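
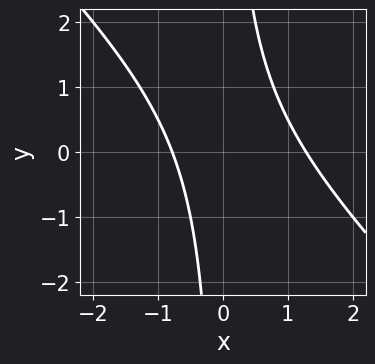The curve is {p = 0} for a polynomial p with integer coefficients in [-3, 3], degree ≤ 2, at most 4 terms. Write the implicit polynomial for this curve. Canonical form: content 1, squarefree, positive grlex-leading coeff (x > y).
1. Degree: no degree-1 curve has this shape, so deg p = 2.
2. From the axis intercepts and sections: the curve avoids every integer y-axis point in the box.
3. Together with the visible shape, these determine p as stated.

2*x^2 + 2*x*y - x - 2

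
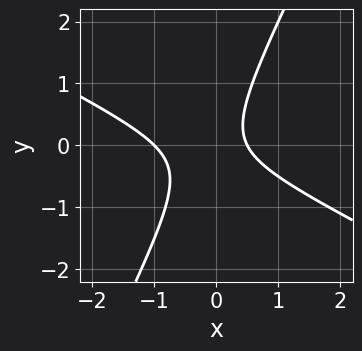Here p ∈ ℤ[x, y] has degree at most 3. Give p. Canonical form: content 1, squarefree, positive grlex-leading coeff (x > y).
1. The degree is 2 — the shape is more complex than any degree-1 curve.
2. From the visible intercepts: no y-intercept at any integer in the box; it meets the x-axis at x = -1 (among the integer gridlines).
3. Fitting integer coefficients to these (and the overall shape) gives p.

2*x^2 + 3*x*y - 2*y^2 + x - 1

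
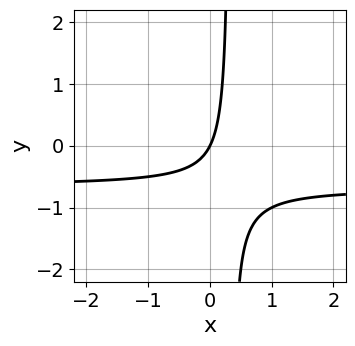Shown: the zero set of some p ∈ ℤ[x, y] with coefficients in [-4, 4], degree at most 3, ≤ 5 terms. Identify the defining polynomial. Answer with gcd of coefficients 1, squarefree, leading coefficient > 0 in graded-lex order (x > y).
3*x*y + 2*x - y

(a) The degree is 2 — the shape is more complex than any degree-1 curve.
(b) From the axis intercepts and sections: it crosses the x-axis at the gridline x = 0; it meets the y-axis at y = 0 (among the integer gridlines).
(c) Fitting integer coefficients to these (and the overall shape) gives p.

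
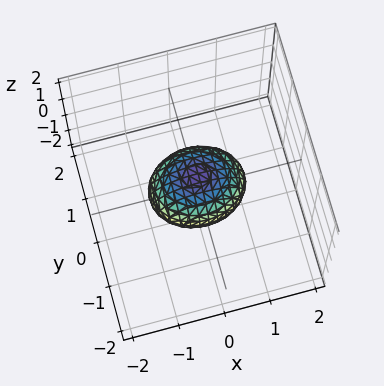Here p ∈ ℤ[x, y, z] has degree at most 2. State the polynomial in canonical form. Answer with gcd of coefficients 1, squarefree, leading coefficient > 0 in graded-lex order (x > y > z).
2*x^2 + 3*y^2 + 3*z^2 - 2

The degree is 2 — a closed, bounded, convex surface; a quadric.
Symmetries: the z ↦ −z reflection is a symmetry, so z appears only in even powers; it's symmetric under y → −y, forcing even powers of y; mirror symmetry x ↦ −x ⇒ only even powers of x.
Against the integer gridlines: among the integer gridlines, it crosses the x-axis at x ∈ {-1, 1}.
Fitting integer coefficients to these (and the overall shape) gives p.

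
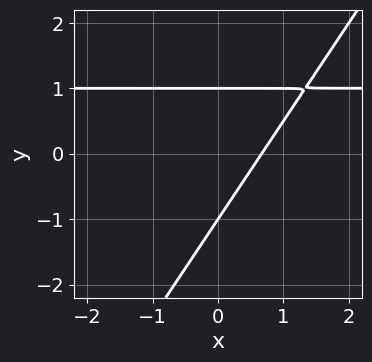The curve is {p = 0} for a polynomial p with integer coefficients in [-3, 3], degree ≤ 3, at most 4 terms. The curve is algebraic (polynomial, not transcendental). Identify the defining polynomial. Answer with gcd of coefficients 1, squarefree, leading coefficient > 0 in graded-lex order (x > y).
3*x*y - 2*y^2 - 3*x + 2

deg p = 2.
Observable constraints: the y-axis gridline crossings are at y ∈ {-1, 1}.
These observations pin down the coefficients.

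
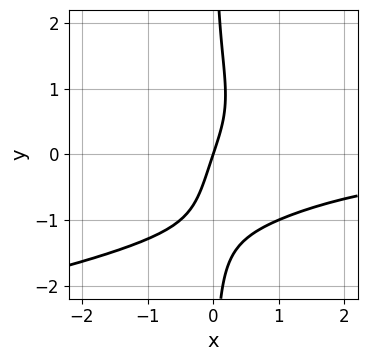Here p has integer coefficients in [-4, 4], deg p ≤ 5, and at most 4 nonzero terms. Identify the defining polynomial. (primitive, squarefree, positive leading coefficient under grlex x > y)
2*x*y^3 + 2*x^2*y + 3*x - y

1. Degree: no degree-3 curve has this shape, so deg p = 4.
2. From the visible intercepts: one y-axis crossing is at y = 0; it meets the x-axis at x = 0 (among the integer gridlines).
3. These observations pin down the coefficients.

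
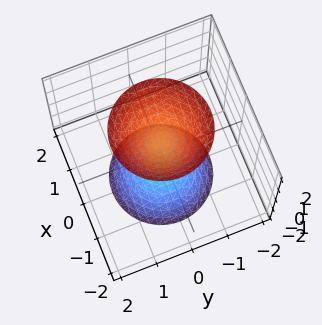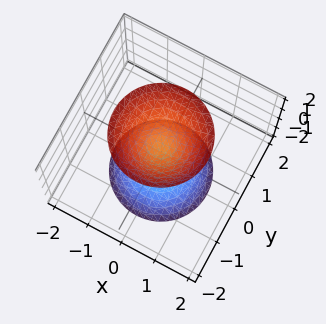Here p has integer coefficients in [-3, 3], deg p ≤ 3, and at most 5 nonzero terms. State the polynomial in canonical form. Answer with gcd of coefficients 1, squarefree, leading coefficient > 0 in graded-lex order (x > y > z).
2*x^2 + 2*y^2 - z^2 + 1

(a) I count 2 distinct pieces. They look like related sheets of one shape, so recover p as a whole.
(b) deg p = 2. Two sheets facing apart; a quadric.
(c) Symmetries: every cross-section ⟂ z is a circle, so x, y appear only via x² + y²; it's symmetric under z → −z, forcing even powers of z.
(d) Checking where it meets the axes: it misses every integer gridline on the x-axis; a circular section at z = -2 has radius between 1 and 2; no y-intercept at any integer in the box; among the integer gridlines, it crosses the z-axis at z ∈ {-1, 1}.
(e) The integer polynomial consistent with all of this is the stated p.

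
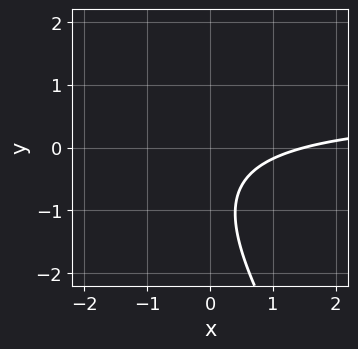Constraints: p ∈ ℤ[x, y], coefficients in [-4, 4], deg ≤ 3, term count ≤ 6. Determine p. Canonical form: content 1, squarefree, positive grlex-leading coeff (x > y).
1. Degree: no degree-1 curve has this shape, so deg p = 2.
2. From the axis intercepts and sections: the curve avoids every integer y-axis point in the box.
3. Assembling these constraints gives the stated polynomial.

3*x*y + 2*y^2 - 2*x + 3*y + 3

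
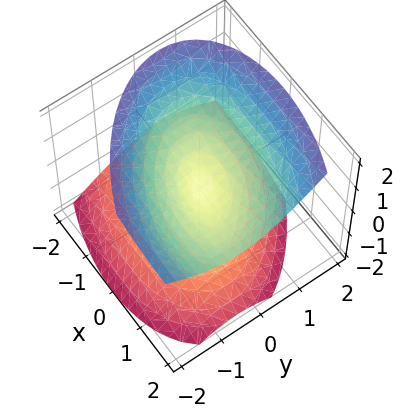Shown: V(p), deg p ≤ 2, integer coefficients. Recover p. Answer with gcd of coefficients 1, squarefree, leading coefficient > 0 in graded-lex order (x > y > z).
x^2 + x*y - x*z + 2*y^2 - 2*z^2

1. The picture has 2 separate pieces.
2. The degree is 2 — the shape is more complex than any degree-1 surface.
3. Against the integer gridlines: it meets the z-axis at z = 0 (among the integer gridlines); one x-axis crossing is at x = 0; it crosses the y-axis at the gridline y = 0.
4. Assembling these constraints gives the stated polynomial.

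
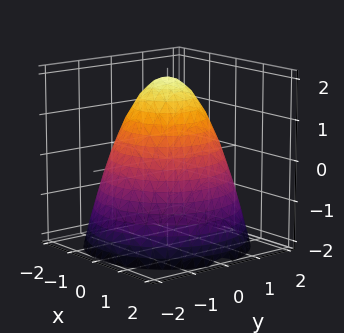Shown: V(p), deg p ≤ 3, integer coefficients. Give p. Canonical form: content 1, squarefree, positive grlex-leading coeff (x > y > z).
x^2 + y^2 + z - 2

(a) Degree: a generic line meets the surface in up to 2 points, so deg p = 2.
(b) By symmetry, every cross-section ⟂ z is a circle, so x, y appear only via x² + y².
(c) From the visible intercepts: a circular section at z = 0 has radius between 1 and 2; it meets the z-axis at z = 2 (among the integer gridlines).
(d) Solving for integer coefficients yields p as stated.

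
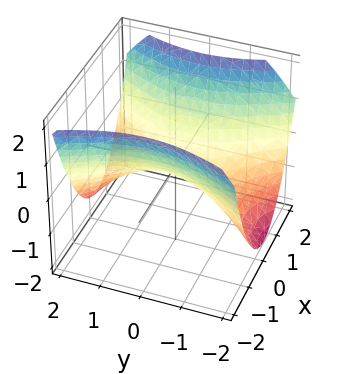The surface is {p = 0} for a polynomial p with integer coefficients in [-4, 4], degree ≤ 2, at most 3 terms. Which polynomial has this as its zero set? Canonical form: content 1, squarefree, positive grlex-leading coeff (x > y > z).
2*x^2 - y^2 - 3*z

First, deg p = 2. A saddle surface; a quadric.
Next, symmetries: the y ↦ −y reflection is a symmetry, so y appears only in even powers; it's symmetric under x → −x, forcing even powers of x.
Then, from the axis intercepts and sections: one z-axis crossing is at z = 0; it meets the x-axis at x = 0 (among the integer gridlines).
Finally, these observations pin down the coefficients.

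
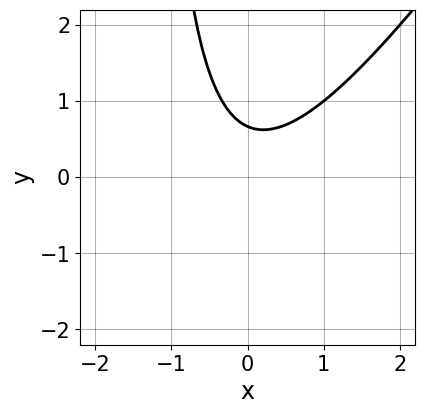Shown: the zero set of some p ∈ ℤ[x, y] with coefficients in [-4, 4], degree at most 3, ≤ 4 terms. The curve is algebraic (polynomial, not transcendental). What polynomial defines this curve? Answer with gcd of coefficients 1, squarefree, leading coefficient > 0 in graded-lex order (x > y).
First, the degree is 2 — a generic line meets the curve in up to 2 points.
Next, from the axis intercepts and sections: no x-intercept at any integer in the box.
Finally, matching integer coefficients to the picture gives p.

3*x^2 - 2*x*y - 3*y + 2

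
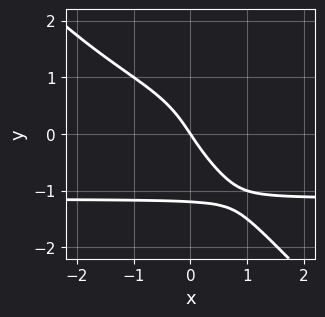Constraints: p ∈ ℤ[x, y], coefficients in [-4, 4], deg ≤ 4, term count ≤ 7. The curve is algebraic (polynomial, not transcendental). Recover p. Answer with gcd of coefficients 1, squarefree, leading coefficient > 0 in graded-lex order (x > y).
2*x*y^3 + 2*y^4 + y^3 + 3*x + 2*y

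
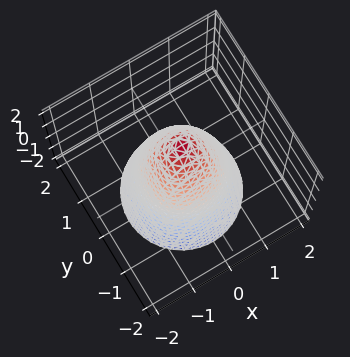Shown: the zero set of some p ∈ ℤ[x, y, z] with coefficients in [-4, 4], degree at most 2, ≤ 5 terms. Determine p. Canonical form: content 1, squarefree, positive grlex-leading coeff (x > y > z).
First, the degree is 2 — the shape is more complex than any degree-1 surface.
Then, symmetries: rotational symmetry about the z-axis ⇒ p depends on x, y only through x² + y².
Then, against the integer gridlines: the x-axis gridline crossings are at x ∈ {-1, 1}; a circular section at z = -1 has radius between 1 and 2.
Finally, together with the visible shape, these determine p as stated.

2*x^2 + 2*y^2 + z - 2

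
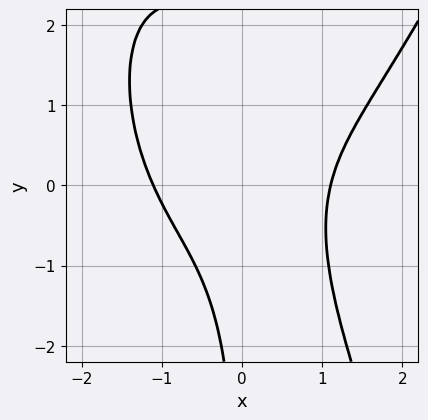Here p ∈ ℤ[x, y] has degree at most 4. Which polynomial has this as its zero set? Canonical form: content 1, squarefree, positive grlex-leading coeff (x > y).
2*x^4 - 3*x^2*y - 2*x*y^2 + x*y - 3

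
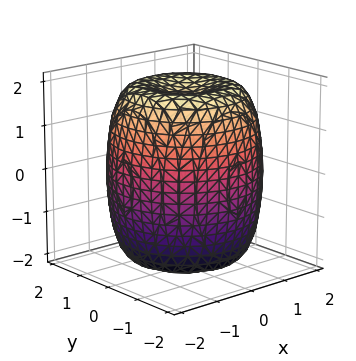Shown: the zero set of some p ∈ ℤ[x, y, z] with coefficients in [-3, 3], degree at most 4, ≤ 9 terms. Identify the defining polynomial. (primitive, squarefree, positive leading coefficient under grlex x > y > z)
x^4 + 2*x^2*y^2 + y^4 - 2*x^2 - 2*y^2 + z^2 - 3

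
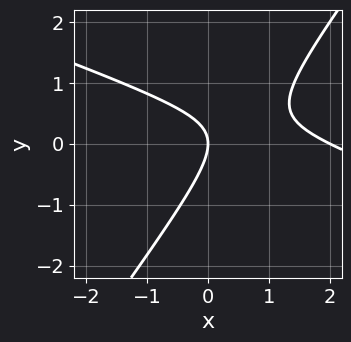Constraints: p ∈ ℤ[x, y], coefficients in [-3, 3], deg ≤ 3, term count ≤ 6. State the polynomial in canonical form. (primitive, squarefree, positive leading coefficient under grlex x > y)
The degree is 2 — the shape is more complex than any degree-1 curve.
From the axis intercepts and sections: one y-axis crossing is at y = 0; among the integer gridlines, it crosses the x-axis at x ∈ {0, 2}.
Together with the visible shape, these determine p as stated.

x^2 + 2*x*y - 2*y^2 - 2*x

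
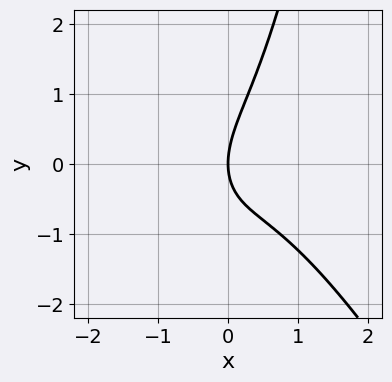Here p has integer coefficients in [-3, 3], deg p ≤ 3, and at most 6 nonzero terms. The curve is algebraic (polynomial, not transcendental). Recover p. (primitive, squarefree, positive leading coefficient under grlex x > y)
2*x^3 + x^2*y + x*y - y^2 + 2*x

1. The degree is 3 — no degree-2 curve has this shape.
2. Observable constraints: it crosses the y-axis at the gridline y = 0; it meets the x-axis at x = 0 (among the integer gridlines).
3. The integer polynomial consistent with all of this is the stated p.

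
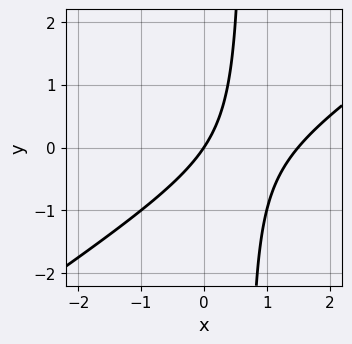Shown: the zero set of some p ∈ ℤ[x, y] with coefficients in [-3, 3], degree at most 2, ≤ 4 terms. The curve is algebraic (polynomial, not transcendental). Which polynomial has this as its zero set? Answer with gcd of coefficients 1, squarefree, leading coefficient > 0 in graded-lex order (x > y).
2*x^2 - 3*x*y - 3*x + 2*y

1. The degree is 2 — no degree-1 curve has this shape.
2. From the visible intercepts: it crosses the x-axis at the gridline x = 0; it crosses the y-axis at the gridline y = 0.
3. Putting this together gives p.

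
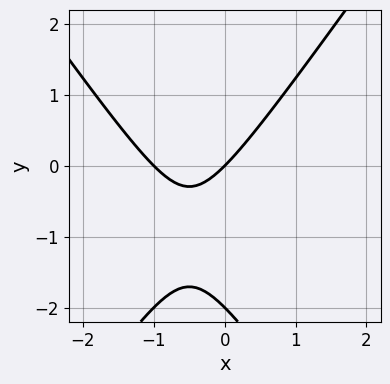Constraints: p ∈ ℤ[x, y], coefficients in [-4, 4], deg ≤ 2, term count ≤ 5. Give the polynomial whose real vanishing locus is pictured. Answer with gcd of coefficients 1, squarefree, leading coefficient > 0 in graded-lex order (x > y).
2*x^2 - y^2 + 2*x - 2*y

The degree is 2 — the shape is more complex than any degree-1 curve.
Against the integer gridlines: among the integer gridlines, it crosses the y-axis at y ∈ {-2, 0}; the x-axis gridline crossings are at x ∈ {-1, 0}.
Matching integer coefficients to the picture gives p.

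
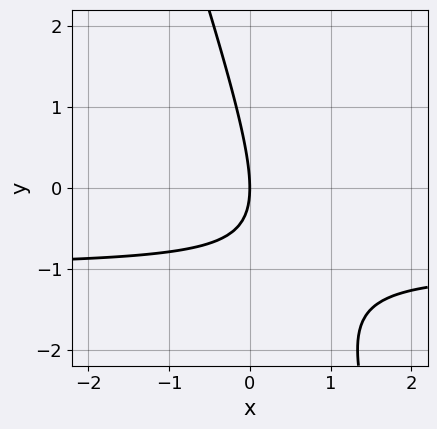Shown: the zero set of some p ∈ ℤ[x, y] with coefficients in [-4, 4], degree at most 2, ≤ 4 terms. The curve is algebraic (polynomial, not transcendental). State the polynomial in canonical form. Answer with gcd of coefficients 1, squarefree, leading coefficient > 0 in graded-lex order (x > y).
3*x*y + y^2 + 3*x

(a) The degree is 2 — a generic line meets the curve in up to 2 points.
(b) Checking where it meets the axes: it crosses the y-axis at the gridline y = 0; it crosses the x-axis at the gridline x = 0.
(c) Matching integer coefficients to the picture gives p.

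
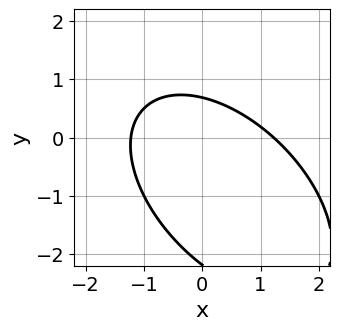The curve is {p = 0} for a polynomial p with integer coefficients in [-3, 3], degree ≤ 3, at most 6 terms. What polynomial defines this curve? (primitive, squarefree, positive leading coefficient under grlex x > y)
2*x^2 + 2*x*y + 2*y^2 + 3*y - 3

1. Degree: no degree-1 curve has this shape, so deg p = 2.
2. Solving for integer coefficients yields p as stated.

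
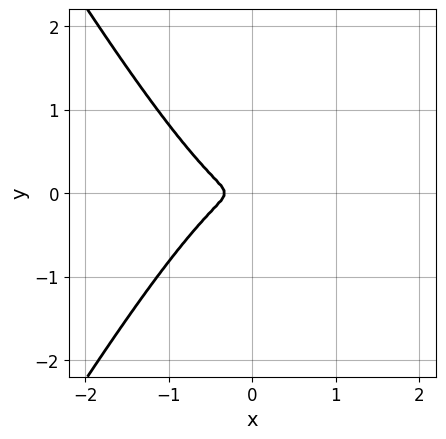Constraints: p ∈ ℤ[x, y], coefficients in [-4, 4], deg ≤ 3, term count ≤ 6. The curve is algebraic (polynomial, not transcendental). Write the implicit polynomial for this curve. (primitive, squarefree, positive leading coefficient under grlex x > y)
(a) Degree: no degree-2 curve has this shape, so deg p = 3.
(b) Symmetries: mirror symmetry y ↦ −y ⇒ only even powers of y.
(c) Putting this together gives p.

3*x^3 - x*y^2 + x^2 + 2*y^2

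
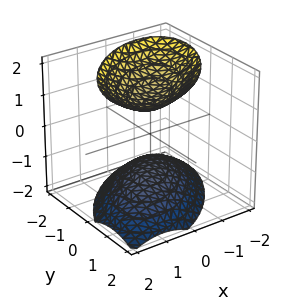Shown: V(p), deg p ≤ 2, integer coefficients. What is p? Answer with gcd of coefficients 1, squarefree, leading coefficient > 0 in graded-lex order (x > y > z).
x^2 - x*y + y^2 - z^2 + 1

(a) The picture has 2 separate pieces.
(b) The degree is 2 — no degree-1 surface has this shape.
(c) Observable constraints: the z-axis gridline crossings are at z ∈ {-1, 1}; it misses every integer gridline on the x-axis.
(d) The integer polynomial consistent with all of this is the stated p.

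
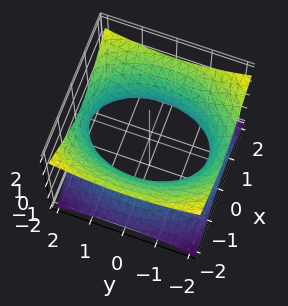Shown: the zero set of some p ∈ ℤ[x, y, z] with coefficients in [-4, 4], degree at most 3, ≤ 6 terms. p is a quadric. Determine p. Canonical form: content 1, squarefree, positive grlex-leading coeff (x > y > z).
2*x^2 + y^2 - 3*z^2 - 3

Degree: an hourglass — one-sheet hyperboloid; a quadric, so deg p = 2.
Symmetries: the z ↦ −z reflection is a symmetry, so z appears only in even powers; the x ↦ −x reflection is a symmetry, so x appears only in even powers; it's symmetric under y → −y, forcing even powers of y.
From the visible intercepts: the surface avoids every integer z-axis point in the box.
Together with the visible shape, these determine p as stated.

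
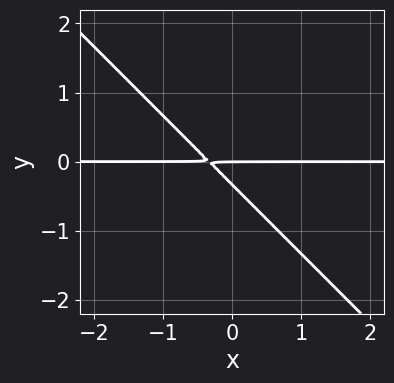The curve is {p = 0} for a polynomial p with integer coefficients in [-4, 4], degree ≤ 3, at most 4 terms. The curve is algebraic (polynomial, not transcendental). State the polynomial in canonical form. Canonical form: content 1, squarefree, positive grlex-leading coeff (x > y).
3*x*y + 3*y^2 + y

First, the degree is 2 — the shape is more complex than any degree-1 curve.
Then, from the axis intercepts and sections: it meets the y-axis at y = 0 (among the integer gridlines); the visible x-axis segment lies entirely on the curve.
Finally, the integer polynomial consistent with all of this is the stated p.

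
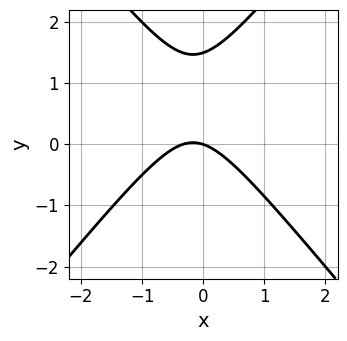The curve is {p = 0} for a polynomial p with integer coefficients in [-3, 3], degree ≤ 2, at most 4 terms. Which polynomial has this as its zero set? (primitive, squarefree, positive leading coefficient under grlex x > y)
1. deg p = 2. A generic line meets the curve in up to 2 points.
2. Reading off the gridlines: it meets the x-axis at x = 0 (among the integer gridlines); it meets the y-axis at y = 0 (among the integer gridlines).
3. Together with the visible shape, these determine p as stated.

3*x^2 - 2*y^2 + x + 3*y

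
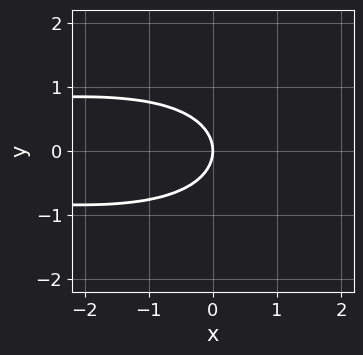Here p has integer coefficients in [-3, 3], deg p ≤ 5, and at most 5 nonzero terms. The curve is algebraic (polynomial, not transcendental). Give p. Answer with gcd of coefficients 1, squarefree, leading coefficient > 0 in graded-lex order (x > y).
First, degree: a generic line meets the curve in up to 4 points, so deg p = 4.
Then, symmetries: it's symmetric under y → −y, forcing even powers of y.
Next, from the axis intercepts and sections: one y-axis crossing is at y = 0; one x-axis crossing is at x = 0.
Finally, solving for integer coefficients yields p as stated.

x^2*y^2 + 2*y^4 + 3*y^2 + 3*x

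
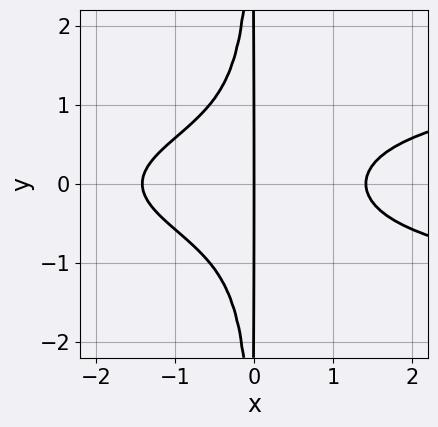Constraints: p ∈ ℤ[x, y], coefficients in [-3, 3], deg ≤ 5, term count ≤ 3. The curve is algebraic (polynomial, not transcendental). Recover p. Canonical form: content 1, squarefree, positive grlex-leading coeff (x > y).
3*x^2*y^2 - x^3 + 2*x

(a) deg p = 4. The shape is more complex than any degree-3 curve.
(b) Symmetries: the y ↦ −y reflection is a symmetry, so y appears only in even powers.
(c) Against the integer gridlines: it crosses the x-axis at the gridline x = 0; every point of the y-axis in the box is on the curve.
(d) Putting this together gives p.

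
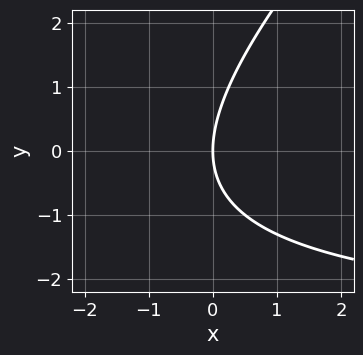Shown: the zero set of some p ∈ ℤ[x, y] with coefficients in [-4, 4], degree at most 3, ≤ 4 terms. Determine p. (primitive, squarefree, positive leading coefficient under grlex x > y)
First, the degree is 2 — no degree-1 curve has this shape.
Next, checking where it meets the axes: it meets the y-axis at y = 0 (among the integer gridlines); it crosses the x-axis at the gridline x = 0.
Finally, these observations pin down the coefficients.

x*y - y^2 + 3*x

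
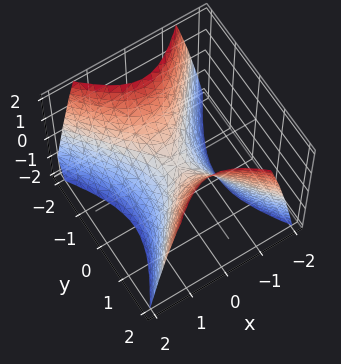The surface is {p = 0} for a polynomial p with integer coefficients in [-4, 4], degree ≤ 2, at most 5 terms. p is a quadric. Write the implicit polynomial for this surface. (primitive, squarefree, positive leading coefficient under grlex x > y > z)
1. Degree: a hyperbolic paraboloid; a quadric, so deg p = 2.
2. Symmetries: mirror symmetry y ↦ −y ⇒ only even powers of y; it's symmetric under x → −x, forcing even powers of x.
3. Observable constraints: it crosses the z-axis at the gridline z = 0; it meets the x-axis at x = 0 (among the integer gridlines); it meets the y-axis at y = 0 (among the integer gridlines).
4. Matching integer coefficients to the picture gives p.

3*x^2 - 2*y^2 + 2*z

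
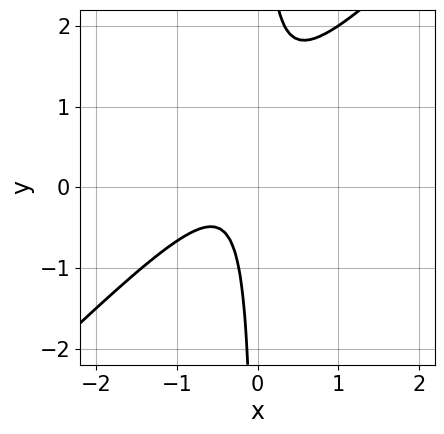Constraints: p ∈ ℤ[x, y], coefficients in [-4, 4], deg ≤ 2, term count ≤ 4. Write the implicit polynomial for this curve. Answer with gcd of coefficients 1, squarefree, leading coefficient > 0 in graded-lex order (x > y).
3*x^2 - 3*x*y + 2*x + 1

(a) Degree: the shape is more complex than any degree-1 curve, so deg p = 2.
(b) Observable constraints: no x-intercept at any integer in the box; it misses every integer gridline on the y-axis.
(c) These observations pin down the coefficients.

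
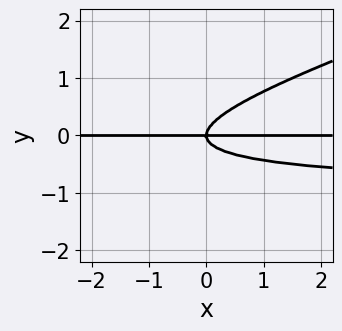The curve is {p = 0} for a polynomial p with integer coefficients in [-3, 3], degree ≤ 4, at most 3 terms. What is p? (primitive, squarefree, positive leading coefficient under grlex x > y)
x*y^2 - 3*y^3 + x*y

1. The degree is 3 — no degree-2 curve has this shape.
2. Observable constraints: it meets the y-axis at y = 0 (among the integer gridlines); every point of the x-axis in the box is on the curve.
3. Together with the visible shape, these determine p as stated.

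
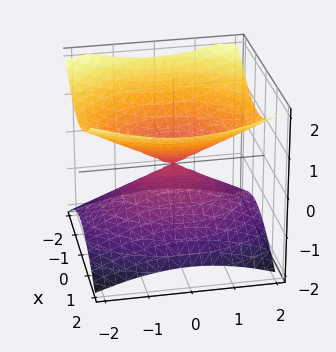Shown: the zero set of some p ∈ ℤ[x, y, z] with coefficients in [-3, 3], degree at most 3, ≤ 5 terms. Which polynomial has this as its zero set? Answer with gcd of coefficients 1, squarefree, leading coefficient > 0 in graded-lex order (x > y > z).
2*x^2 + y^2 - 3*z^2

First, deg p = 2. A double cone through the origin; a quadric.
Next, symmetries: mirror symmetry z ↦ −z ⇒ only even powers of z; mirror symmetry x ↦ −x ⇒ only even powers of x; it's symmetric under y → −y, forcing even powers of y.
Next, checking where it meets the axes: it meets the y-axis at y = 0 (among the integer gridlines); it meets the z-axis at z = 0 (among the integer gridlines); it crosses the x-axis at the gridline x = 0.
Finally, together with the visible shape, these determine p as stated.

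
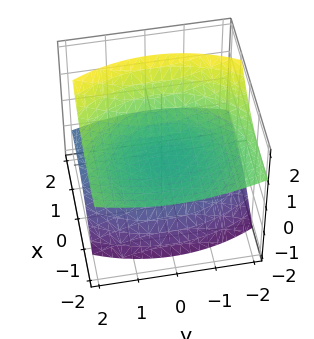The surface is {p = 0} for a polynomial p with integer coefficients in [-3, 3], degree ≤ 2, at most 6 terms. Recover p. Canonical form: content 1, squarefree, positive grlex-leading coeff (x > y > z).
x^2 + 3*x*z + y^2 - 3*z^2 + 1

(a) I count 2 distinct pieces. They look like related sheets of one shape, so recover p as a whole.
(b) deg p = 2. No degree-1 surface has this shape.
(c) Reading off the gridlines: no x-intercept at any integer in the box; the surface avoids every integer y-axis point in the box.
(d) These observations pin down the coefficients.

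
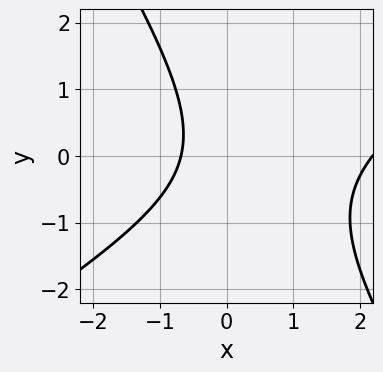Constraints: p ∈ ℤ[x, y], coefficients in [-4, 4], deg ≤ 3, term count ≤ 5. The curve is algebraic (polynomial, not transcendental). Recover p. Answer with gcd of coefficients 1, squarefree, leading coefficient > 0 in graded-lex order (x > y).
2*x^2 - 2*x*y - 2*y^2 - 3*x - 3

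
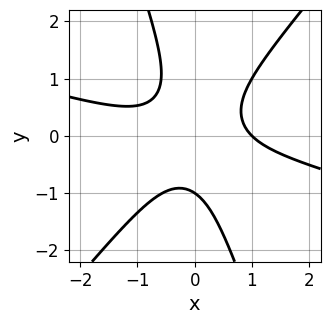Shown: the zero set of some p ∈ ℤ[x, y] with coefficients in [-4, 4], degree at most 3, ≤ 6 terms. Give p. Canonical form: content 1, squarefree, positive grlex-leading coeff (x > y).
First, degree: a generic line meets the curve in up to 3 points, so deg p = 3.
Then, from the visible intercepts: it crosses the y-axis at the gridline y = -1; one x-axis crossing is at x = 1.
Finally, solving for integer coefficients yields p as stated.

x^3 + 3*x^2*y - 2*x*y^2 - y^3 - 1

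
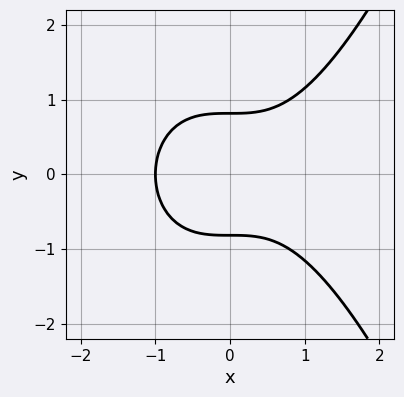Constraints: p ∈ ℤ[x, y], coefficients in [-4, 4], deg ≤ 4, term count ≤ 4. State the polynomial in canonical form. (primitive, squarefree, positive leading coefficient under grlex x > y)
2*x^3 - 3*y^2 + 2

The degree is 3 — no degree-2 curve has this shape.
Symmetries: it's symmetric under y → −y, forcing even powers of y.
Against the integer gridlines: it meets the x-axis at x = -1 (among the integer gridlines).
Solving for integer coefficients yields p as stated.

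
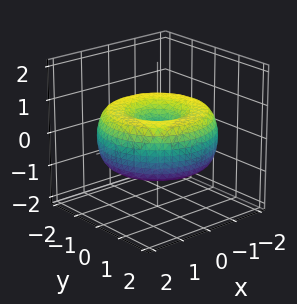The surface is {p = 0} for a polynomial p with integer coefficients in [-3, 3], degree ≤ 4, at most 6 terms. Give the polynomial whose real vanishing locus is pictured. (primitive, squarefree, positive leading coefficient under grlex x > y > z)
x^4 + 2*x^2*y^2 + y^4 - 3*x^2 - 3*y^2 + 3*z^2

First, deg p = 4. A generic line meets the surface in up to 4 points.
Next, symmetries: the z-axis is an axis of rotation, so x and y enter only as x² + y².
Next, from the visible intercepts: it meets the z-axis at z = 0 (among the integer gridlines); it crosses the y-axis at the gridline y = 0; it crosses the x-axis at the gridline x = 0; a circular section at z = 0 has radius between 1 and 2.
Finally, solving for integer coefficients yields p as stated.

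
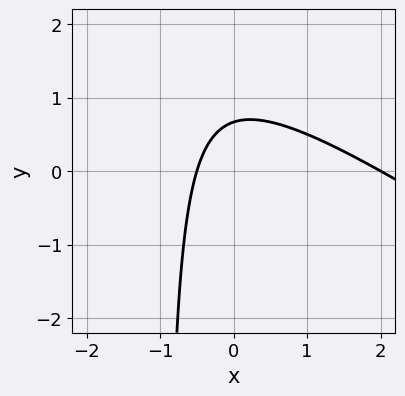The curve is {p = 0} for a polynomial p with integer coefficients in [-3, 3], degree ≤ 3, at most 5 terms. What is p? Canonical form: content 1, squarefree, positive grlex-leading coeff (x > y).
First, deg p = 2. A generic line meets the curve in up to 2 points.
Then, observable constraints: one x-axis crossing is at x = 2.
Finally, assembling these constraints gives the stated polynomial.

2*x^2 + 3*x*y - 3*x + 3*y - 2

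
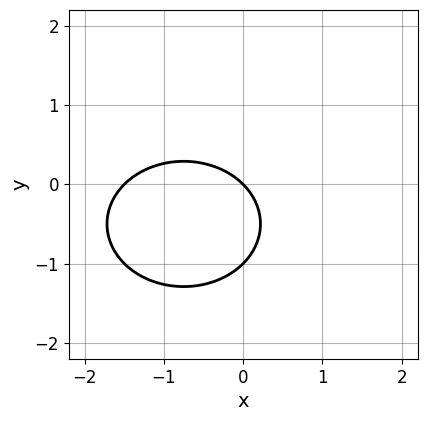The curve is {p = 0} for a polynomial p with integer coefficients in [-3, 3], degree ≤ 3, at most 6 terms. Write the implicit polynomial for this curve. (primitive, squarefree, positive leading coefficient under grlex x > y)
Degree: no degree-1 curve has this shape, so deg p = 2.
From the axis intercepts and sections: the y-axis gridline crossings are at y ∈ {-1, 0}; one x-axis crossing is at x = 0.
The integer polynomial consistent with all of this is the stated p.

2*x^2 + 3*y^2 + 3*x + 3*y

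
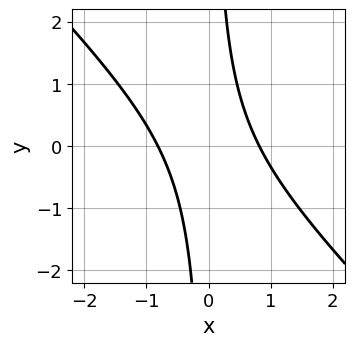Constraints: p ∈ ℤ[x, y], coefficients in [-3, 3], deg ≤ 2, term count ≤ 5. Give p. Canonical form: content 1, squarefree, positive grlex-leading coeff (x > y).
3*x^2 + 3*x*y - 2

Degree: the shape is more complex than any degree-1 curve, so deg p = 2.
From the axis intercepts and sections: the curve avoids every integer y-axis point in the box.
Matching integer coefficients to the picture gives p.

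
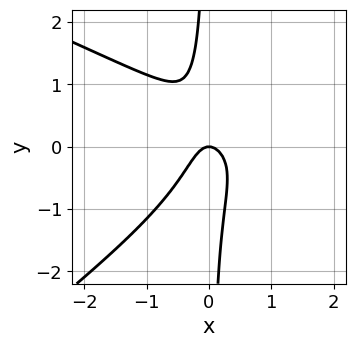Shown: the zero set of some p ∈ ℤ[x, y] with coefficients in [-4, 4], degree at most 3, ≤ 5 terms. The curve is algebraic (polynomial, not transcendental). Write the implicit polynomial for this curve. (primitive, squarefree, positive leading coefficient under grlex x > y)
x^3 + x^2*y - 3*x*y^2 - 3*x^2 - y

(a) deg p = 3. The shape is more complex than any degree-2 curve.
(b) Against the integer gridlines: it meets the y-axis at y = 0 (among the integer gridlines); it meets the x-axis at x = 0 (among the integer gridlines).
(c) Together with the visible shape, these determine p as stated.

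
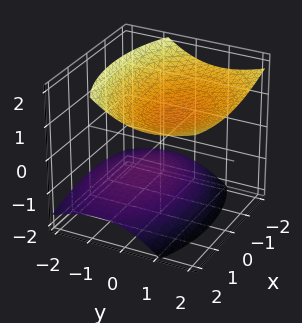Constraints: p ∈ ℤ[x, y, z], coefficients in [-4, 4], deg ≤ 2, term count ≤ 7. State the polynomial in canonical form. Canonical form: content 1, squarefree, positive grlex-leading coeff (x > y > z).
(a) The picture has 2 separate pieces. Treating them together as one polynomial.
(b) The degree is 2 — the shape is more complex than any degree-1 surface.
(c) Checking where it meets the axes: no y-intercept at any integer in the box; the surface avoids every integer x-axis point in the box; among the integer gridlines, it crosses the z-axis at z ∈ {-1, 1}.
(d) Putting this together gives p.

x^2 + 2*y^2 - 2*y*z - 3*z^2 + 3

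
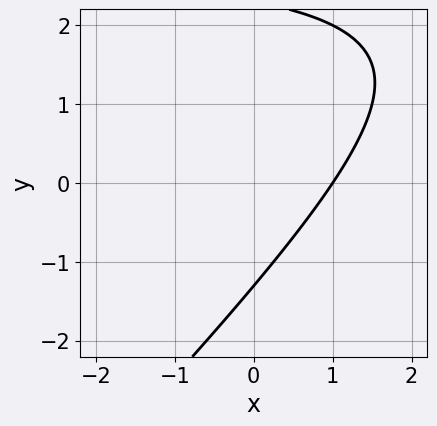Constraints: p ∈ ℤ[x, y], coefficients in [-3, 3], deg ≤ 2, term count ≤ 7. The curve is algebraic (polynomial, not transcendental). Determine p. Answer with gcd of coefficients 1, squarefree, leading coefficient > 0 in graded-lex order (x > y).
1. deg p = 2. The shape is more complex than any degree-1 curve.
2. Observable constraints: one x-axis crossing is at x = 1.
3. Assembling these constraints gives the stated polynomial.

x*y - y^2 - 3*x + y + 3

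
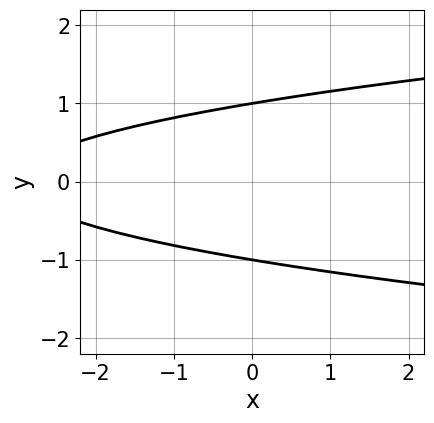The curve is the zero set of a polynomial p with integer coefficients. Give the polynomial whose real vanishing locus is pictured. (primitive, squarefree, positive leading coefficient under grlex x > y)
1. The degree is 2 — no degree-1 curve has this shape.
2. Symmetries: mirror symmetry y ↦ −y ⇒ only even powers of y.
3. From the axis intercepts and sections: the y-axis gridline crossings are at y ∈ {-1, 1}; it misses every integer gridline on the x-axis.
4. Assembling these constraints gives the stated polynomial.

3*y^2 - x - 3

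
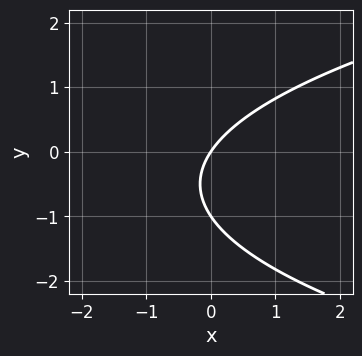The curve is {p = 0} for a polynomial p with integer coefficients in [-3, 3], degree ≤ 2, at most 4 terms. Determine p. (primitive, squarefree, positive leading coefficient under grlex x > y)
2*y^2 - 3*x + 2*y

Degree: the shape is more complex than any degree-1 curve, so deg p = 2.
From the visible intercepts: it meets the x-axis at x = 0 (among the integer gridlines); the y-axis gridline crossings are at y ∈ {-1, 0}.
Solving for integer coefficients yields p as stated.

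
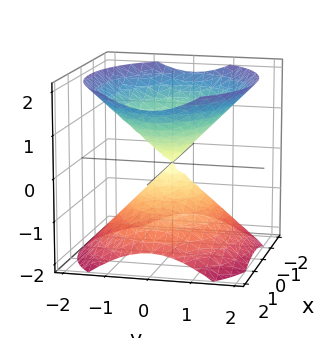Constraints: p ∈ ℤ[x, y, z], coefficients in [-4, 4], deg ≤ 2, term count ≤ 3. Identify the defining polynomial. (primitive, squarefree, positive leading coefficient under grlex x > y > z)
2*x^2 + 3*y^2 - 3*z^2

(a) There are 2 components. They look like related sheets of one shape, so recover p as a whole.
(b) The degree is 2 — a double cone through the origin; a quadric.
(c) Symmetries: it's symmetric under x → −x, forcing even powers of x; the y ↦ −y reflection is a symmetry, so y appears only in even powers; mirror symmetry z ↦ −z ⇒ only even powers of z.
(d) Observable constraints: it crosses the z-axis at the gridline z = 0; it crosses the x-axis at the gridline x = 0; it crosses the y-axis at the gridline y = 0.
(e) Putting this together gives p.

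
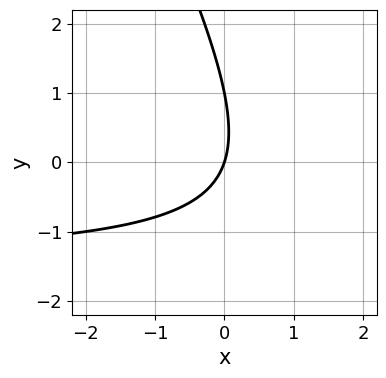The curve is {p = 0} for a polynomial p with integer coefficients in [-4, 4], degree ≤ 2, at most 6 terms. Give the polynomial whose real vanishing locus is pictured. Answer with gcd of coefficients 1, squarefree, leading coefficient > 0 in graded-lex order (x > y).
1. Degree: no degree-1 curve has this shape, so deg p = 2.
2. Reading off the gridlines: one x-axis crossing is at x = 0; among the integer gridlines, it crosses the y-axis at y ∈ {0, 1}.
3. The integer polynomial consistent with all of this is the stated p.

2*x*y + y^2 + 3*x - y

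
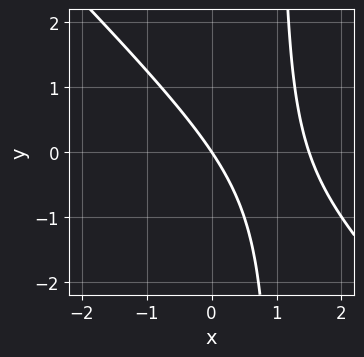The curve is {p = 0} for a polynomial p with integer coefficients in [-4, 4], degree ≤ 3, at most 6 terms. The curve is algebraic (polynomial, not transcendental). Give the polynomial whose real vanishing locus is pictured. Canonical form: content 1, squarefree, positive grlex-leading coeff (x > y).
1. The degree is 2 — no degree-1 curve has this shape.
2. From the axis intercepts and sections: it crosses the x-axis at the gridline x = 0; it meets the y-axis at y = 0 (among the integer gridlines).
3. Matching integer coefficients to the picture gives p.

2*x^2 + 2*x*y - 3*x - 2*y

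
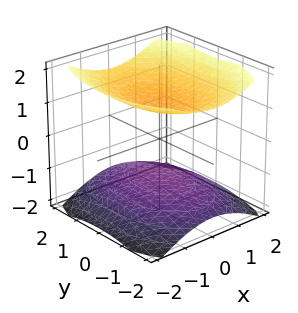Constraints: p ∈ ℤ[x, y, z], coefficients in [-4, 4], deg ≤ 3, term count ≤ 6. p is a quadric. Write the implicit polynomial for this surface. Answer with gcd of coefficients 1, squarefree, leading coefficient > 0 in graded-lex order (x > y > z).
2*x^2 + y^2 - 3*z^2 + 3

First, there are 2 components. Treating them together as one polynomial.
Next, degree: two separate bowl-shaped sheets opening away from each other; a quadric, so deg p = 2.
Then, symmetries: it's symmetric under z → −z, forcing even powers of z; it's symmetric under y → −y, forcing even powers of y; the x ↦ −x reflection is a symmetry, so x appears only in even powers.
Then, against the integer gridlines: it misses every integer gridline on the x-axis; it misses every integer gridline on the y-axis.
Finally, solving for integer coefficients yields p as stated. Check: (0, 0, 1) on the z-axis lies on the surface, and p(0, 0, 1) = 0. ✓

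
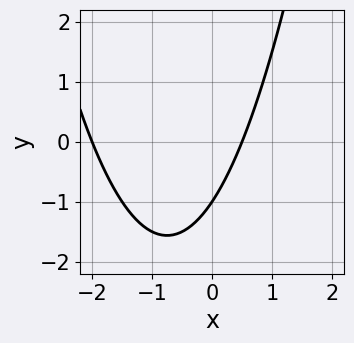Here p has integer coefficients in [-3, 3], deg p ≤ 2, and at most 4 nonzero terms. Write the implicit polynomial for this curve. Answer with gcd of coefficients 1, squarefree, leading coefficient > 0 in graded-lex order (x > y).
2*x^2 + 3*x - 2*y - 2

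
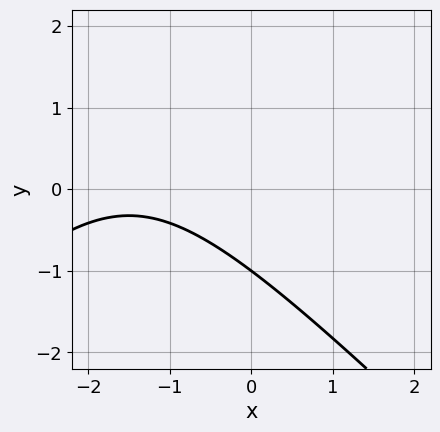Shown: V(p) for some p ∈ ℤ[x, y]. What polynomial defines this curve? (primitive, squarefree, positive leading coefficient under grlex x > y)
1. Degree: no degree-1 curve has this shape, so deg p = 2.
2. From the visible intercepts: one y-axis crossing is at y = -1; the curve avoids every integer x-axis point in the box.
3. Solving for integer coefficients yields p as stated.

x^2 - y^2 + 3*x + 2*y + 3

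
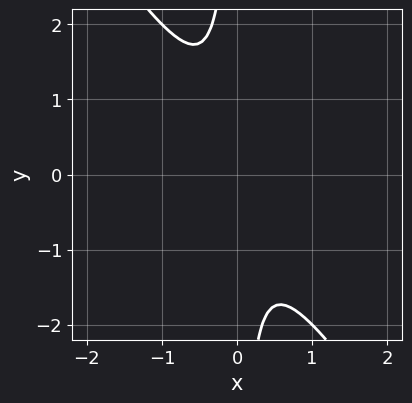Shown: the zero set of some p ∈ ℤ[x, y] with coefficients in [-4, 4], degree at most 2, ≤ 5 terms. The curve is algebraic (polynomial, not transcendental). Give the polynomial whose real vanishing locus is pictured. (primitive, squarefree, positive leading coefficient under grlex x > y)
First, deg p = 2. No degree-1 curve has this shape.
Next, reading off the gridlines: the curve avoids every integer y-axis point in the box; it misses every integer gridline on the x-axis.
Finally, fitting integer coefficients to these (and the overall shape) gives p.

3*x^2 + 2*x*y + 1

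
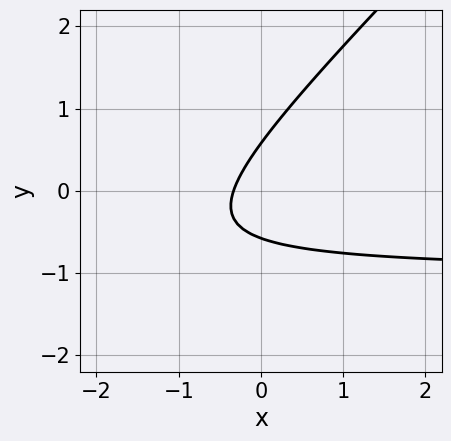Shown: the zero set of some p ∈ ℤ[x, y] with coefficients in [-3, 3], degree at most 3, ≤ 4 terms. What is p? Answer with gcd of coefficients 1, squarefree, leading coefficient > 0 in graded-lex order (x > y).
(a) Degree: the shape is more complex than any degree-1 curve, so deg p = 2.
(b) Matching integer coefficients to the picture gives p.

3*x*y - 3*y^2 + 3*x + 1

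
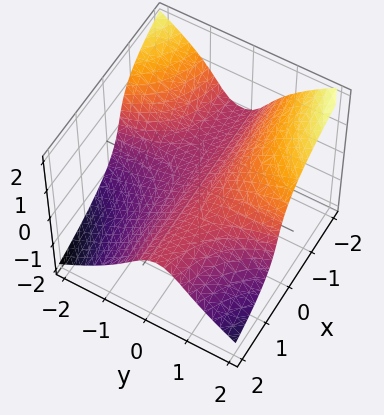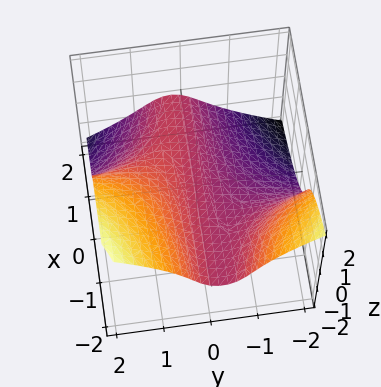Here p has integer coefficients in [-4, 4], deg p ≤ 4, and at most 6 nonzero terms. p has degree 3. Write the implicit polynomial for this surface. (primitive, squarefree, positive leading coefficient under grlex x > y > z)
2*x*y^2 + 2*z^3 - z^2 - 2*y + 3*z

(a) Degree: a generic line meets the surface in up to 3 points, so deg p = 3.
(b) From the axis intercepts and sections: it crosses the y-axis at the gridline y = 0; it meets the z-axis at z = 0 (among the integer gridlines).
(c) Fitting integer coefficients to these (and the overall shape) gives p. Check: (-2, 0, 0) on the x-axis lies on the surface, and p(-2, 0, 0) = 0. ✓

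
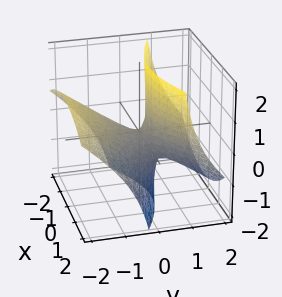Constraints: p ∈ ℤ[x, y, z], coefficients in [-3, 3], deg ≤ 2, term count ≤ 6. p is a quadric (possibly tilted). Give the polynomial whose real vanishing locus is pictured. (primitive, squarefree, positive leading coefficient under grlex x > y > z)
x^2 - 2*y^2 - 3*y*z + z

The degree is 2 — the shape is more complex than any degree-1 surface.
Observable constraints: one z-axis crossing is at z = 0; it crosses the x-axis at the gridline x = 0; one y-axis crossing is at y = 0.
Putting this together gives p.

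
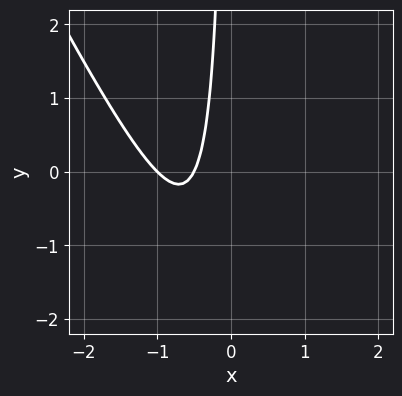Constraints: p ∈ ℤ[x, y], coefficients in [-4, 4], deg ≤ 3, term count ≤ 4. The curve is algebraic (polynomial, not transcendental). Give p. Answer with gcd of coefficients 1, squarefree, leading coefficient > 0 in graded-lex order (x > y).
2*x^2 + x*y + 3*x + 1

1. deg p = 2. A generic line meets the curve in up to 2 points.
2. Checking where it meets the axes: one x-axis crossing is at x = -1; it misses every integer gridline on the y-axis.
3. These observations pin down the coefficients.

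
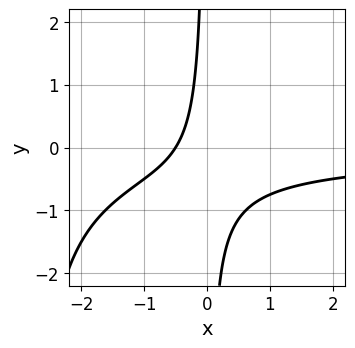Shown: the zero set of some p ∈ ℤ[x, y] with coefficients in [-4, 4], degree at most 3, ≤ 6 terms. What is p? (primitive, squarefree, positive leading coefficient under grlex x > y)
1. Degree: no degree-2 curve has this shape, so deg p = 3.
2. From the axis intercepts and sections: it misses every integer gridline on the y-axis.
3. These observations pin down the coefficients.

x^2*y + 3*x*y + 2*x + 1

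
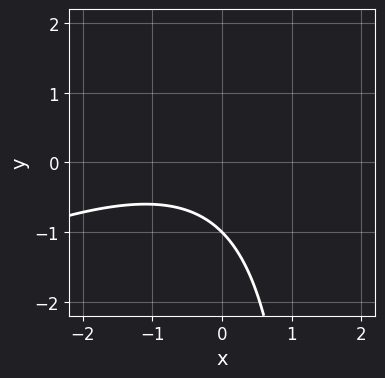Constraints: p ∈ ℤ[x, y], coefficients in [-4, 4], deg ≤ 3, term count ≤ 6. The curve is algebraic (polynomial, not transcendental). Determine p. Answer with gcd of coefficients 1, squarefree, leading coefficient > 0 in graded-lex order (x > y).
x^2 - 2*x*y + x + 3*y + 3

deg p = 2.
Observable constraints: it crosses the y-axis at the gridline y = -1; no x-intercept at any integer in the box.
Solving for integer coefficients yields p as stated.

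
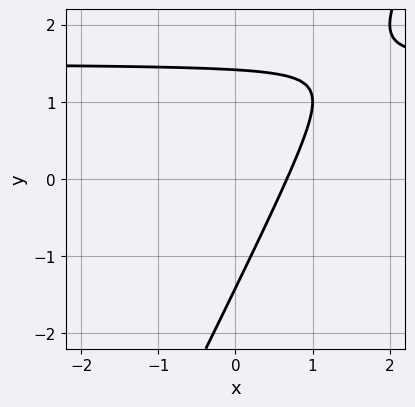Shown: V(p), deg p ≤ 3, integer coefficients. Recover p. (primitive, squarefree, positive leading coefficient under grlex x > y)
(a) The degree is 2 — no degree-1 curve has this shape.
(b) Putting this together gives p.

2*x*y - y^2 - 3*x + 2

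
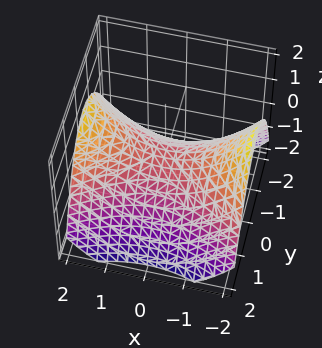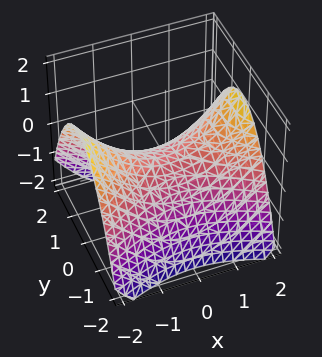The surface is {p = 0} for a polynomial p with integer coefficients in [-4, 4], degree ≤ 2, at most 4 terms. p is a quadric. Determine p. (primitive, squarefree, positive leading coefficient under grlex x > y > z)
x^2 - 2*y^2 - 3*z

(a) Degree: a hyperbolic paraboloid; a quadric, so deg p = 2.
(b) Symmetries: it's symmetric under y → −y, forcing even powers of y; mirror symmetry x ↦ −x ⇒ only even powers of x.
(c) Observable constraints: one z-axis crossing is at z = 0; it crosses the y-axis at the gridline y = 0; it meets the x-axis at x = 0 (among the integer gridlines).
(d) Putting this together gives p.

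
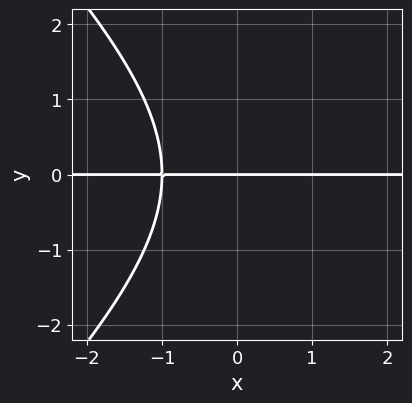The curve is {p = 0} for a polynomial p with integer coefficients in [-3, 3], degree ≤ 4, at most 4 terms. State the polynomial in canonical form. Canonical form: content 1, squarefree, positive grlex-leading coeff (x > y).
x^2*y - y^3 - 2*x*y - 3*y

(a) The degree is 3 — the shape is more complex than any degree-2 curve.
(b) From the visible intercepts: it meets the y-axis at y = 0 (among the integer gridlines); the visible x-axis segment lies entirely on the curve.
(c) Solving for integer coefficients yields p as stated.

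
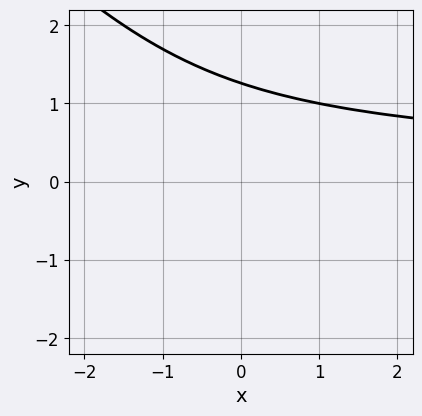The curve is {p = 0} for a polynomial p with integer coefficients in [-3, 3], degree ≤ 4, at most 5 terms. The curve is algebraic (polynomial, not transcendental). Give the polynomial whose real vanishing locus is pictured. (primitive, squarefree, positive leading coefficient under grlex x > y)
x*y^2 + y^3 - 2

First, deg p = 3.
Then, checking where it meets the axes: it misses every integer gridline on the x-axis.
Finally, these observations pin down the coefficients.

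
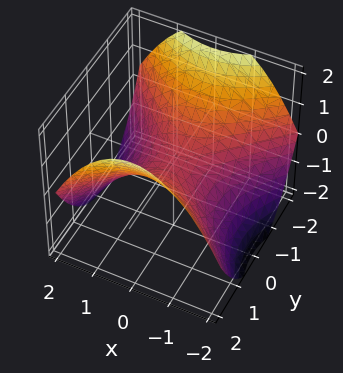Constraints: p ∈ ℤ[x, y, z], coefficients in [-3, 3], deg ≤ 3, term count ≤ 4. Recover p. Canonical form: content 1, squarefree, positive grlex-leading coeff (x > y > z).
x^2 - y^2 + 2*z

The degree is 2 — a hyperbolic paraboloid; a quadric.
Symmetries: it's symmetric under x → −x, forcing even powers of x; mirror symmetry y ↦ −y ⇒ only even powers of y.
From the visible intercepts: it meets the x-axis at x = 0 (among the integer gridlines); it meets the y-axis at y = 0 (among the integer gridlines).
These observations pin down the coefficients.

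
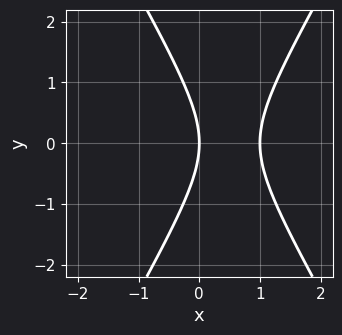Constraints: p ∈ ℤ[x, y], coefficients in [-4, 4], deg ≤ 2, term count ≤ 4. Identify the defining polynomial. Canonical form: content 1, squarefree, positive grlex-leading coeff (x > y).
The degree is 2 — a generic line meets the curve in up to 2 points.
Symmetries: mirror symmetry y ↦ −y ⇒ only even powers of y.
Reading off the gridlines: it crosses the y-axis at the gridline y = 0; the x-axis gridline crossings are at x ∈ {0, 1}.
The integer polynomial consistent with all of this is the stated p.

3*x^2 - y^2 - 3*x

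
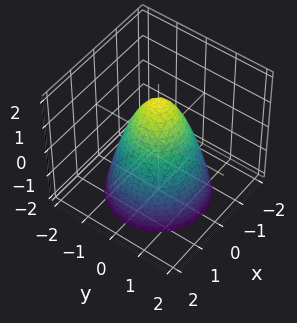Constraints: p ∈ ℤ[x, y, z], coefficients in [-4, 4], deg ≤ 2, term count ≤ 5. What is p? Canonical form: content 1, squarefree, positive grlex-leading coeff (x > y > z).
1. The degree is 2 — the shape is more complex than any degree-1 surface.
2. Symmetries: rotational symmetry about the z-axis ⇒ p depends on x, y only through x² + y².
3. From the visible intercepts: the x-axis gridline crossings are at x ∈ {-1, 1}; a circular section at z = 0 has radius exactly 1; among the integer gridlines, it crosses the y-axis at y ∈ {-1, 1}.
4. Assembling these constraints gives the stated polynomial.

3*x^2 + 3*y^2 + 2*z - 3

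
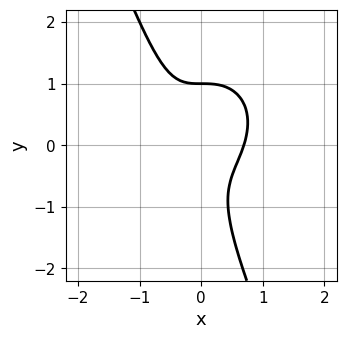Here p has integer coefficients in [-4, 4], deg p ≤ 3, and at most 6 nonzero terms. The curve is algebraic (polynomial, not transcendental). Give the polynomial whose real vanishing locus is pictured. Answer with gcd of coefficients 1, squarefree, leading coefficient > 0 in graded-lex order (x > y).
3*x^3 + 2*x*y^2 + y^3 - 2*x*y - 1

1. Degree: no degree-2 curve has this shape, so deg p = 3.
2. Observable constraints: one y-axis crossing is at y = 1.
3. Matching integer coefficients to the picture gives p.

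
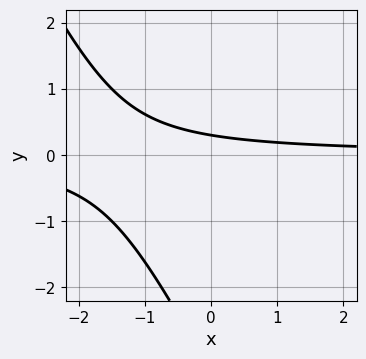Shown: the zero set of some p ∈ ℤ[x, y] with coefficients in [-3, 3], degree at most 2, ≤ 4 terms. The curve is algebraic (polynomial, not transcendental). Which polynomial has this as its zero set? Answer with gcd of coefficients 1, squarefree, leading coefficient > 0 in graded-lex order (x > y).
2*x*y + y^2 + 3*y - 1

The degree is 2 — no degree-1 curve has this shape.
Checking where it meets the axes: it misses every integer gridline on the x-axis.
Putting this together gives p.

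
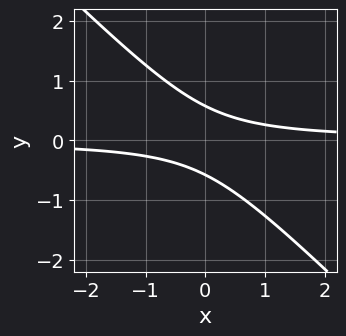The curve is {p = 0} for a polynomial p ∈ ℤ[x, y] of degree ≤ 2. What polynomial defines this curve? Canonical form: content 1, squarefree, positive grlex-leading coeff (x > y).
3*x*y + 3*y^2 - 1

1. The degree is 2 — a generic line meets the curve in up to 2 points.
2. From the visible intercepts: no x-intercept at any integer in the box.
3. Matching integer coefficients to the picture gives p.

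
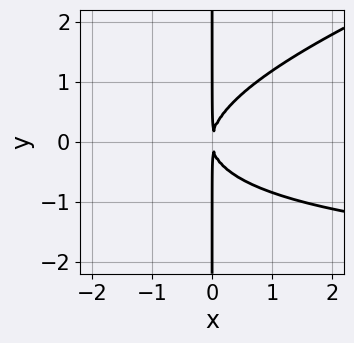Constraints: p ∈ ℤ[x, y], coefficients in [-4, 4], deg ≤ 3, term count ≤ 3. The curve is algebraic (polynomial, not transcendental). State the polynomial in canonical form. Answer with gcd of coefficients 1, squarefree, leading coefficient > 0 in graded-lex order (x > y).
x^2*y - 3*x*y^2 + 3*x^2

The degree is 3 — no degree-2 curve has this shape.
From the visible intercepts: the visible y-axis segment lies entirely on the curve.
Together with the visible shape, these determine p as stated.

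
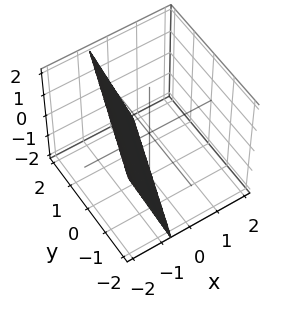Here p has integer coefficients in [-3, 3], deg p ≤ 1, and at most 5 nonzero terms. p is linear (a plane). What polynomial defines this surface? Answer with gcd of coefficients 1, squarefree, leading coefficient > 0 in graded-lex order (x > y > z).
3*x - y + z + 2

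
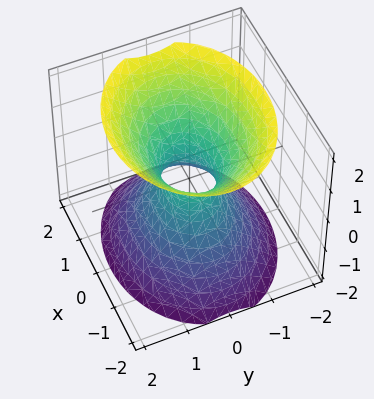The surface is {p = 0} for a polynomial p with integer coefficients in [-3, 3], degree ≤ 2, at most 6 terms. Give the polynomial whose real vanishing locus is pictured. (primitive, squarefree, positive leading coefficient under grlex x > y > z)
2*x^2 + 3*y^2 - 2*z^2 - 1

(a) The degree is 2 — an hourglass — one-sheet hyperboloid; a quadric.
(b) Symmetries: it's symmetric under x → −x, forcing even powers of x; mirror symmetry y ↦ −y ⇒ only even powers of y; it's symmetric under z → −z, forcing even powers of z.
(c) Against the integer gridlines: no z-intercept at any integer in the box.
(d) Assembling these constraints gives the stated polynomial.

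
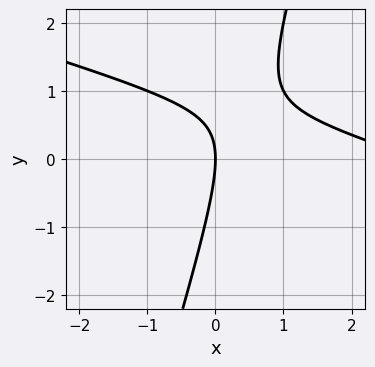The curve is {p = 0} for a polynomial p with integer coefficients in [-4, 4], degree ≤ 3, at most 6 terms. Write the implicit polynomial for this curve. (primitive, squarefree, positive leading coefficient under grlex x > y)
x^2 + 3*x*y - y^2 - 3*x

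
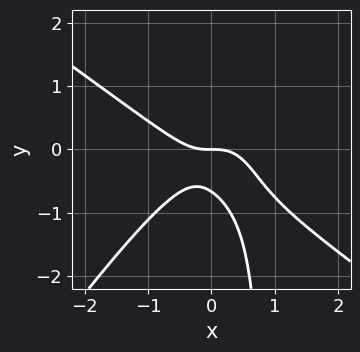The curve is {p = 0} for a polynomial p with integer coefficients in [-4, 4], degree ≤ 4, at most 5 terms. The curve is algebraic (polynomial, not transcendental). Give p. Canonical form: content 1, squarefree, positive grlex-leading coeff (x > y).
1. Degree: a generic line meets the curve in up to 3 points, so deg p = 3.
2. Against the integer gridlines: it meets the y-axis at y = 0 (among the integer gridlines); it crosses the x-axis at the gridline x = 0.
3. Assembling these constraints gives the stated polynomial.

3*x^3 + 2*x^2*y - 3*x*y^2 + 3*y^2 + 2*y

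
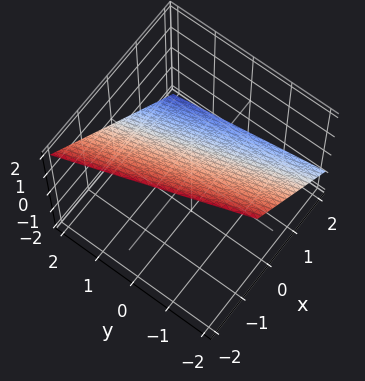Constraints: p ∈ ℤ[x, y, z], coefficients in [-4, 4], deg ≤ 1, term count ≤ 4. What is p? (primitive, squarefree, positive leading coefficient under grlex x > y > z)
The degree is 1 — the surface is flat (a plane).
Checking where it meets the axes: it meets the y-axis at y = 2 (among the integer gridlines).
Together with the visible shape, these determine p as stated.

3*x + y + 3*z - 2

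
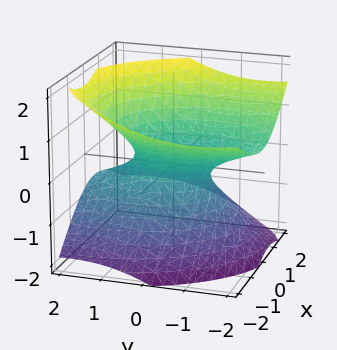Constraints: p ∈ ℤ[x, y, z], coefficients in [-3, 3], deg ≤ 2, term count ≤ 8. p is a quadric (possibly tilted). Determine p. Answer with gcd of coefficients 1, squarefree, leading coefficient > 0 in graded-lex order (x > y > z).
2*x^2 + x*z + y^2 + 2*y*z - 3*z^2 - 1

(a) deg p = 2. The shape is more complex than any degree-1 surface.
(b) Observable constraints: the surface avoids every integer z-axis point in the box; among the integer gridlines, it crosses the y-axis at y ∈ {-1, 1}.
(c) Together with the visible shape, these determine p as stated.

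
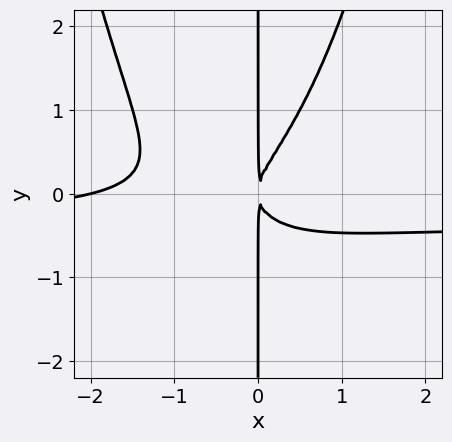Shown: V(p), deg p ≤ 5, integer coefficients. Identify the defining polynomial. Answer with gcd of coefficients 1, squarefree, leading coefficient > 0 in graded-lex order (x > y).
First, the degree is 4 — the shape is more complex than any degree-3 curve.
Next, from the visible intercepts: the visible y-axis segment lies entirely on the curve; one x-axis crossing is at x = -2.
Finally, fitting integer coefficients to these (and the overall shape) gives p.

3*x^3*y + x^3 + 2*x^2*y - 3*x*y^2 + 2*x^2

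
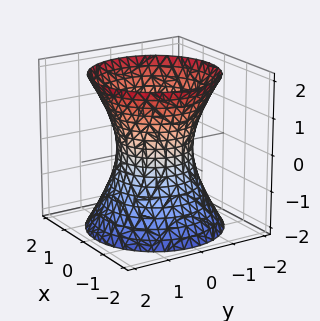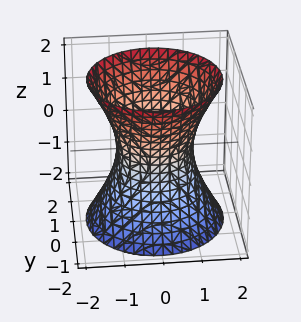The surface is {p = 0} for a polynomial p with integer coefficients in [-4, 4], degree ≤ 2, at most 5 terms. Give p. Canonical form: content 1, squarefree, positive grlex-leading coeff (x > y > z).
2*x^2 + 2*y^2 - z^2 - 2

(a) deg p = 2.
(b) Symmetries: the z ↦ −z reflection is a symmetry, so z appears only in even powers; the z-axis is an axis of rotation, so x and y enter only as x² + y².
(c) From the visible intercepts: a circular section at z = 0 has radius exactly 1; the y-axis gridline crossings are at y ∈ {-1, 1}.
(d) Putting this together gives p.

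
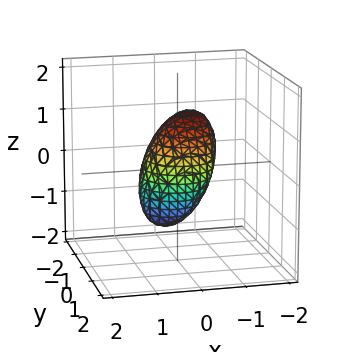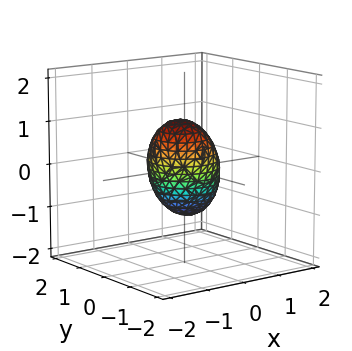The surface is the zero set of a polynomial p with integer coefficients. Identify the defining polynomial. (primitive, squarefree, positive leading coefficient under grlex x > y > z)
1. deg p = 2.
2. Checking where it meets the axes: the z-axis gridline crossings are at z ∈ {-1, 1}.
3. The integer polynomial consistent with all of this is the stated p.

3*x^2 + 2*x*z + 3*y^2 + 2*y*z + 2*z^2 - 2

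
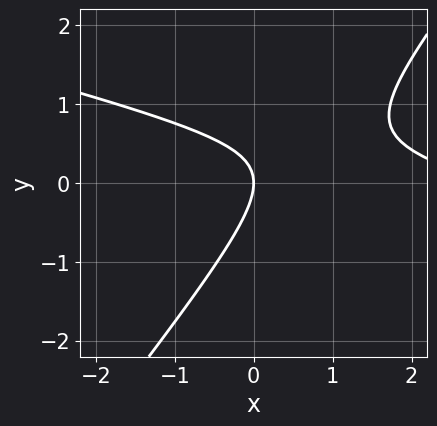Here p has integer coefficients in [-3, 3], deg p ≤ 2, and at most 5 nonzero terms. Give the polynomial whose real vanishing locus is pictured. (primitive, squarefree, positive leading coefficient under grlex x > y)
(a) deg p = 2.
(b) Checking where it meets the axes: it crosses the y-axis at the gridline y = 0; one x-axis crossing is at x = 0.
(c) Together with the visible shape, these determine p as stated.

x^2 + 3*x*y - 3*y^2 - 3*x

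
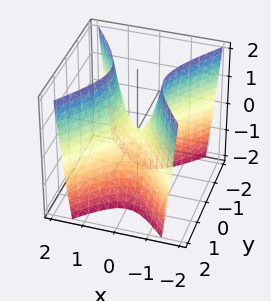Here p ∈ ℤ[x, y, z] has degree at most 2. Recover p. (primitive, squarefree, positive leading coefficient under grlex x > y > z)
First, degree: a hyperbolic paraboloid; a quadric, so deg p = 2.
Next, symmetries: the y ↦ −y reflection is a symmetry, so y appears only in even powers; the x ↦ −x reflection is a symmetry, so x appears only in even powers.
Then, checking where it meets the axes: one x-axis crossing is at x = 0; it meets the z-axis at z = 0 (among the integer gridlines); one y-axis crossing is at y = 0.
Finally, assembling these constraints gives the stated polynomial.

3*x^2 - 2*y^2 - z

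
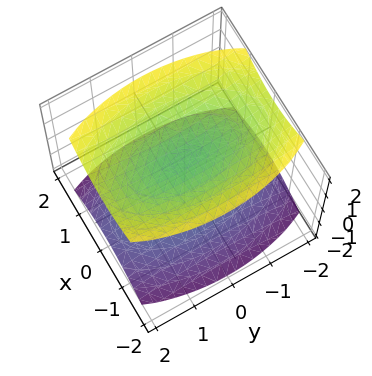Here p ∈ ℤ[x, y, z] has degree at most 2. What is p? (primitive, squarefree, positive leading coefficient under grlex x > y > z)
1. The picture has 2 separate pieces. Treating them together as one polynomial.
2. deg p = 2. Two sheets facing apart; a quadric.
3. Symmetries: the y ↦ −y reflection is a symmetry, so y appears only in even powers; the x ↦ −x reflection is a symmetry, so x appears only in even powers; the z ↦ −z reflection is a symmetry, so z appears only in even powers.
4. Against the integer gridlines: no x-intercept at any integer in the box; no y-intercept at any integer in the box.
5. Assembling these constraints gives the stated polynomial. Check: (0, 0, -1) on the z-axis lies on the surface, and p(0, 0, -1) = 0. ✓

3*x^2 + y^2 - 3*z^2 + 3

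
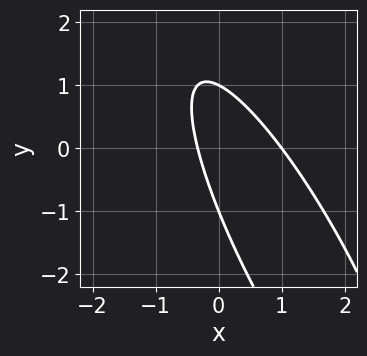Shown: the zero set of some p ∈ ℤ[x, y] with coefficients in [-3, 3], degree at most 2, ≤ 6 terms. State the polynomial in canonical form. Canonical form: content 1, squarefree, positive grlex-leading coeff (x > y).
3*x^2 + 3*x*y + y^2 - 2*x - 1

First, degree: the shape is more complex than any degree-1 curve, so deg p = 2.
Next, from the axis intercepts and sections: it meets the x-axis at x = 1 (among the integer gridlines); among the integer gridlines, it crosses the y-axis at y ∈ {-1, 1}.
Finally, assembling these constraints gives the stated polynomial.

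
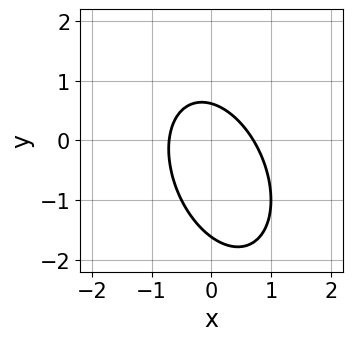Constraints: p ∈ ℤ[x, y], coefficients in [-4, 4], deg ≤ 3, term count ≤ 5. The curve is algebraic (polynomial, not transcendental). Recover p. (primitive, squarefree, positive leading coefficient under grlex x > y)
First, the degree is 2 — a generic line meets the curve in up to 2 points.
Finally, putting this together gives p.

2*x^2 + x*y + y^2 + y - 1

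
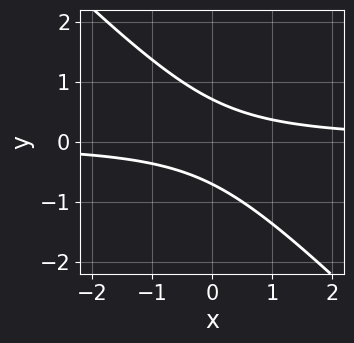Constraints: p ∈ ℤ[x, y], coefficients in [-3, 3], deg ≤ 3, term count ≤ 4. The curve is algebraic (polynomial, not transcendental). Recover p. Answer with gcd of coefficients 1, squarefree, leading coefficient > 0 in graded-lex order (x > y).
(a) Degree: a generic line meets the curve in up to 2 points, so deg p = 2.
(b) Reading off the gridlines: no x-intercept at any integer in the box.
(c) Assembling these constraints gives the stated polynomial.

2*x*y + 2*y^2 - 1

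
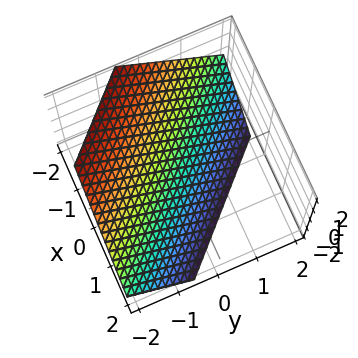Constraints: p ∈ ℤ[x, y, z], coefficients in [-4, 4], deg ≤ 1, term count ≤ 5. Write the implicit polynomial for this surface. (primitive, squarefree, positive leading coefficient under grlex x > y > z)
First, the degree is 1 — every cross-section is a straight line — this is a plane.
Finally, matching integer coefficients to the picture gives p.

3*x + 3*y + 3*z + 2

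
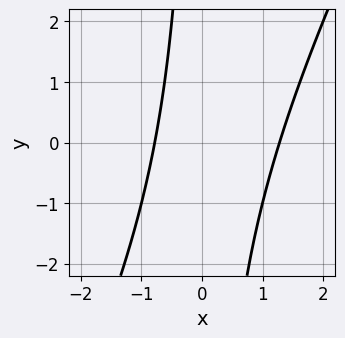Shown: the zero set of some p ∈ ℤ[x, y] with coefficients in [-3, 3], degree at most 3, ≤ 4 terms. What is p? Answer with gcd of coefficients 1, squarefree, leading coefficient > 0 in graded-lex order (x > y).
2*x^2 - x*y - x - 2

Degree: no degree-1 curve has this shape, so deg p = 2.
Checking where it meets the axes: the curve avoids every integer y-axis point in the box.
These observations pin down the coefficients.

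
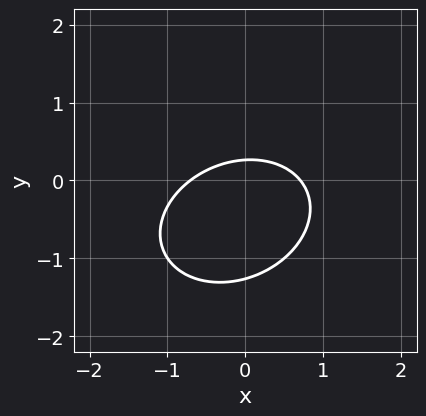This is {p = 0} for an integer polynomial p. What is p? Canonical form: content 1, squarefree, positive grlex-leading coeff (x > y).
1. deg p = 2.
2. The integer polynomial consistent with all of this is the stated p.

2*x^2 - x*y + 3*y^2 + 3*y - 1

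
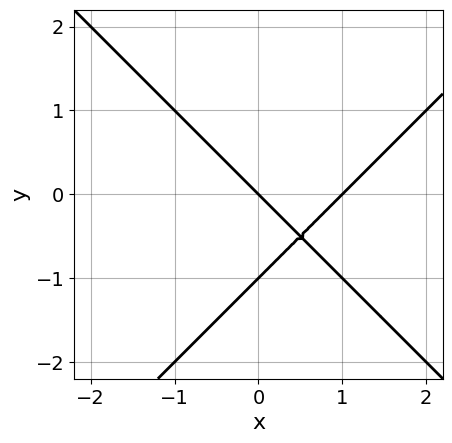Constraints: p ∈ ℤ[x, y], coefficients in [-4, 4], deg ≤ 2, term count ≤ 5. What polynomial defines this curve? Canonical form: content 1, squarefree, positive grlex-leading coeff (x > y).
x^2 - y^2 - x - y

1. The degree is 2 — a generic line meets the curve in up to 2 points.
2. Observable constraints: the y-axis gridline crossings are at y ∈ {-1, 0}; among the integer gridlines, it crosses the x-axis at x ∈ {0, 1}.
3. Together with the visible shape, these determine p as stated.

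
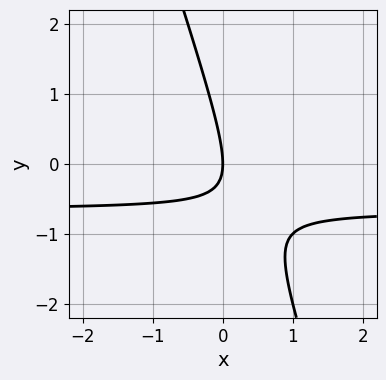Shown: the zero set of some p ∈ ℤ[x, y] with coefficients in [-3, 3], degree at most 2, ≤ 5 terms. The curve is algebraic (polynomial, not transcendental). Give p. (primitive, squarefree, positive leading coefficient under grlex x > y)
3*x*y + y^2 + 2*x

First, the degree is 2 — the shape is more complex than any degree-1 curve.
Then, from the visible intercepts: it meets the x-axis at x = 0 (among the integer gridlines); it crosses the y-axis at the gridline y = 0.
Finally, putting this together gives p.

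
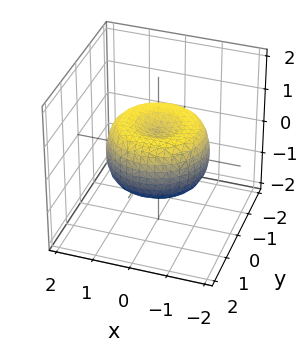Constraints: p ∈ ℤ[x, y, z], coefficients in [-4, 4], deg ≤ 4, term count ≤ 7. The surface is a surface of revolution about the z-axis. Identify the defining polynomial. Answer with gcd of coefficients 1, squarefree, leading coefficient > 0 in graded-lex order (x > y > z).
2*x^4 + 4*x^2*y^2 + 2*y^4 - 3*x^2 - 3*y^2 + 3*z^2 - 1

(a) Degree: a generic line meets the surface in up to 4 points, so deg p = 4.
(b) Symmetries: every cross-section ⟂ z is a circle, so x, y appear only via x² + y².
(c) Checking where it meets the axes: a circular section at z = 0 has radius between 1 and 2.
(d) Solving for integer coefficients yields p as stated.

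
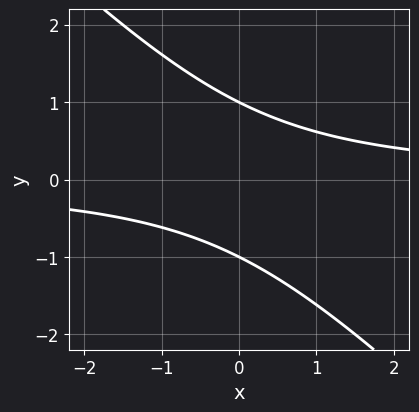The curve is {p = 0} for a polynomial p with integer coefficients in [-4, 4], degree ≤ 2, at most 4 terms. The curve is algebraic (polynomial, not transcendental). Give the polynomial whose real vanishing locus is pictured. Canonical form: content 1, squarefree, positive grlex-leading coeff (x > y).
x*y + y^2 - 1

1. The degree is 2 — a generic line meets the curve in up to 2 points.
2. Reading off the gridlines: no x-intercept at any integer in the box; the y-axis gridline crossings are at y ∈ {-1, 1}.
3. These observations pin down the coefficients.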